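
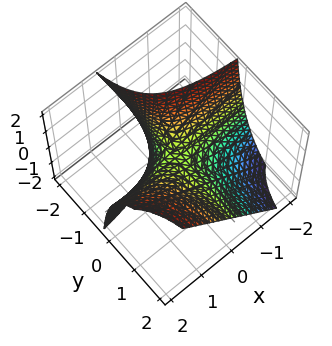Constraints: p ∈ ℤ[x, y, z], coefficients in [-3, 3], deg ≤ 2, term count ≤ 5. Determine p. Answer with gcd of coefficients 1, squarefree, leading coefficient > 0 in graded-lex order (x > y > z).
2*x*y - y*z - z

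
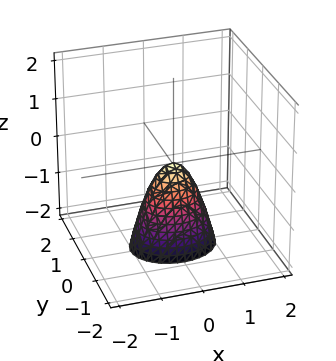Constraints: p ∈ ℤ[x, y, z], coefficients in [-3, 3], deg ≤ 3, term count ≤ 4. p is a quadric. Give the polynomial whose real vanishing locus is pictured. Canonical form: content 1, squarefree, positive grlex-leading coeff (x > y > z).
2*x^2 + 3*y^2 + z

1. Degree: a single bowl opening along one axis; a quadric, so deg p = 2.
2. Symmetries: the x ↦ −x reflection is a symmetry, so x appears only in even powers; mirror symmetry y ↦ −y ⇒ only even powers of y.
3. From the visible intercepts: it meets the x-axis at x = 0 (among the integer gridlines); it meets the y-axis at y = 0 (among the integer gridlines); one z-axis crossing is at z = 0.
4. Fitting integer coefficients to these (and the overall shape) gives p.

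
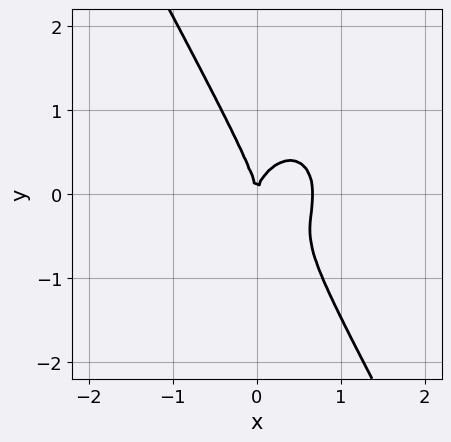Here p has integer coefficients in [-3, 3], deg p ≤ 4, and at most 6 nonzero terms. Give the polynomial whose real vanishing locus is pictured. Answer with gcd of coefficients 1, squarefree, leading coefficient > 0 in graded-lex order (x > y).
1. The degree is 3 — no degree-2 curve has this shape.
2. Reading off the gridlines: it crosses the y-axis at the gridline y = 0; one x-axis crossing is at x = 0.
3. Matching integer coefficients to the picture gives p.

3*x^3 + x*y^2 + y^3 - 2*x^2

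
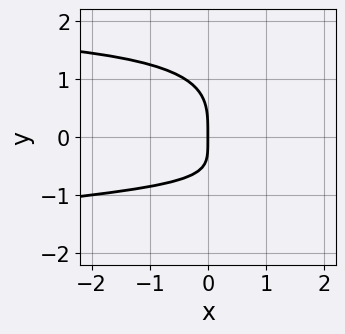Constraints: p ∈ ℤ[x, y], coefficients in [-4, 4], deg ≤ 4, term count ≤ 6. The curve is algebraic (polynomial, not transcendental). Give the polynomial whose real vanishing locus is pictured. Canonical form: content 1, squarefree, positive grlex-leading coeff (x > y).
(a) Degree: no degree-3 curve has this shape, so deg p = 4.
(b) Reading off the gridlines: one x-axis crossing is at x = 0; it crosses the y-axis at the gridline y = 0.
(c) Together with the visible shape, these determine p as stated.

x*y^3 - 2*y^4 - 3*x*y - 3*x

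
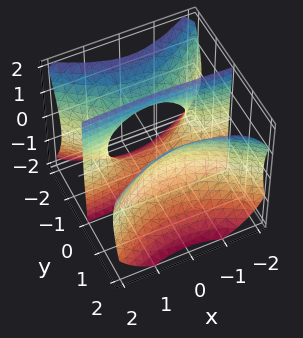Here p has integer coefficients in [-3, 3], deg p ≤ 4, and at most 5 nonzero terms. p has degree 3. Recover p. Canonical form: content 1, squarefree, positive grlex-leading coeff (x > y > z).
2*x^2*y - 3*y^3 + 2*y*z^2 + 1

1. The picture has 2 separate pieces. They look like related sheets of one shape, so recover p as a whole.
2. deg p = 3. No degree-2 surface has this shape.
3. From the visible intercepts: the surface avoids every integer x-axis point in the box; it misses every integer gridline on the z-axis.
4. Together with the visible shape, these determine p as stated.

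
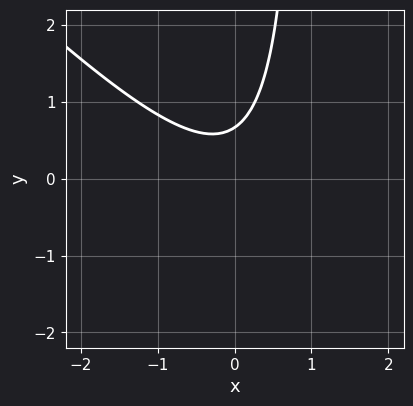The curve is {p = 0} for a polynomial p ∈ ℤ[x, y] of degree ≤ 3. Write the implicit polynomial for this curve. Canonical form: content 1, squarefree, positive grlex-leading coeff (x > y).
1. The degree is 2 — a generic line meets the curve in up to 2 points.
2. From the axis intercepts and sections: the curve avoids every integer x-axis point in the box.
3. Fitting integer coefficients to these (and the overall shape) gives p.

3*x^2 + 3*x*y - 3*y + 2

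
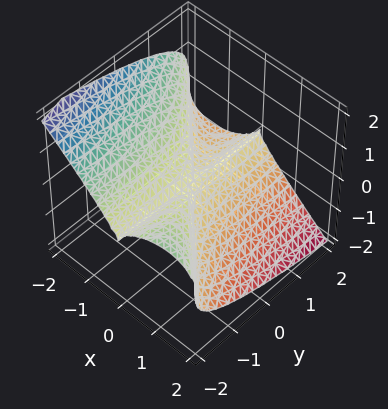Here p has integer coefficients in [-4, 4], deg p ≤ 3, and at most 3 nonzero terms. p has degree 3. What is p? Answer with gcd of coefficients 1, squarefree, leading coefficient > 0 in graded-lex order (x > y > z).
x^3 + x^2*y + 2*z^3

First, degree: no degree-2 surface has this shape, so deg p = 3.
Then, from the axis intercepts and sections: every point of the y-axis in the box is on the surface; it crosses the x-axis at the gridline x = 0; one z-axis crossing is at z = 0.
Finally, these observations pin down the coefficients.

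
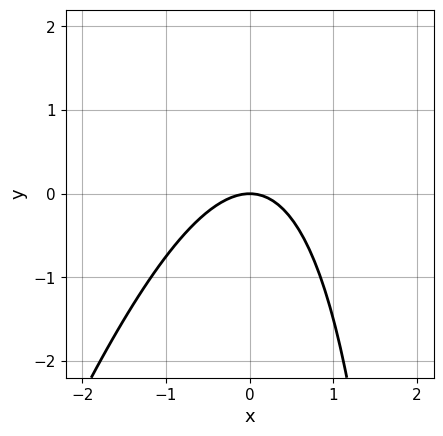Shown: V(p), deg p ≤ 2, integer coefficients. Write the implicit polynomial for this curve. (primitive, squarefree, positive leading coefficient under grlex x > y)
First, deg p = 2. No degree-1 curve has this shape.
Next, checking where it meets the axes: one y-axis crossing is at y = 0; it crosses the x-axis at the gridline x = 0.
Finally, these observations pin down the coefficients.

3*x^2 - x*y + 3*y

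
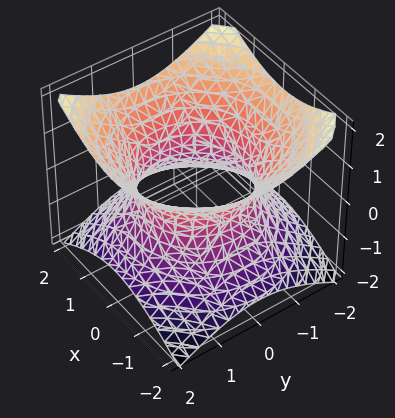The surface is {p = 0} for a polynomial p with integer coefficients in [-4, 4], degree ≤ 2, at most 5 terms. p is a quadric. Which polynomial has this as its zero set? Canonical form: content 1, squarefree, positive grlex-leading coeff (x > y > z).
2*x^2 + 2*y^2 - 3*z^2 - 3

First, degree: one connected sheet with a waist; a quadric, so deg p = 2.
Then, symmetries: it's symmetric under z → −z, forcing even powers of z; the z-axis is an axis of rotation, so x and y enter only as x² + y².
Next, from the visible intercepts: the surface avoids every integer z-axis point in the box; a circular section at z = -1 has radius between 1 and 2.
Finally, the integer polynomial consistent with all of this is the stated p.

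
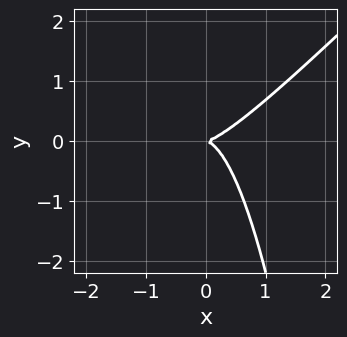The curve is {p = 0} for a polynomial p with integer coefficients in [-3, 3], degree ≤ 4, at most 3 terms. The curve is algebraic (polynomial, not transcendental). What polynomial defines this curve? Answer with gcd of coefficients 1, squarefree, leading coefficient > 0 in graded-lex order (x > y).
First, the degree is 3 — the shape is more complex than any degree-2 curve.
Then, observable constraints: it crosses the x-axis at the gridline x = 0; one y-axis crossing is at y = 0.
Finally, the integer polynomial consistent with all of this is the stated p.

3*x^3 - 3*x^2*y - 2*y^2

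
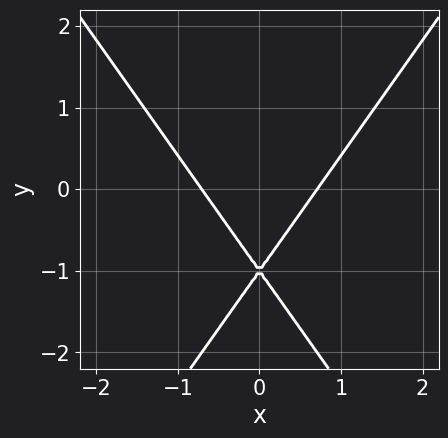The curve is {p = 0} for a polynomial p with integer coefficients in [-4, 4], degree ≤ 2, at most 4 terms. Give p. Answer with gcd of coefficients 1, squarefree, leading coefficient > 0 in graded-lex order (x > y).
2*x^2 - y^2 - 2*y - 1

First, the degree is 2 — a generic line meets the curve in up to 2 points.
Then, symmetries: it's symmetric under x → −x, forcing even powers of x.
Then, against the integer gridlines: one y-axis crossing is at y = -1.
Finally, matching integer coefficients to the picture gives p.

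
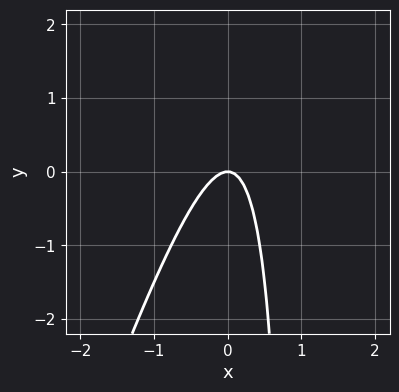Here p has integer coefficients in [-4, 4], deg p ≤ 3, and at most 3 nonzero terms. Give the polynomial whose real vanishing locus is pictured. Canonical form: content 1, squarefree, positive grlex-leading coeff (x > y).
(a) The degree is 2 — a generic line meets the curve in up to 2 points.
(b) From the visible intercepts: one y-axis crossing is at y = 0; it crosses the x-axis at the gridline x = 0.
(c) These observations pin down the coefficients.

3*x^2 - x*y + y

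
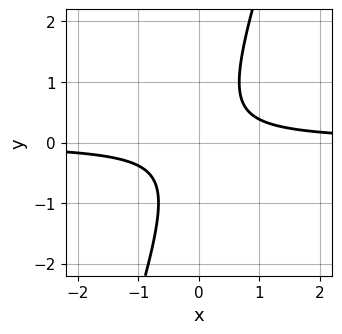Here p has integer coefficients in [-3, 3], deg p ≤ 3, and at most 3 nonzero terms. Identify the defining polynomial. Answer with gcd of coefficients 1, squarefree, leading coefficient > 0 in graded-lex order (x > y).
First, the degree is 2 — the shape is more complex than any degree-1 curve.
Next, checking where it meets the axes: no x-intercept at any integer in the box; it misses every integer gridline on the y-axis.
Finally, these observations pin down the coefficients.

3*x*y - y^2 - 1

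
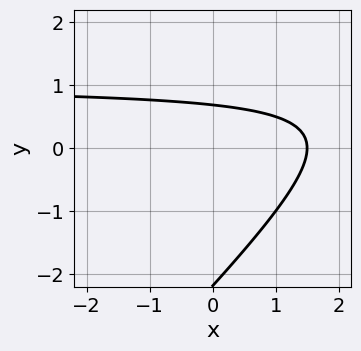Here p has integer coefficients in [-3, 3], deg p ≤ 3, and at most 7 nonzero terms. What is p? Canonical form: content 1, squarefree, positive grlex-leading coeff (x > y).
2*x*y - 2*y^2 - 2*x - 3*y + 3

1. deg p = 2. No degree-1 curve has this shape.
2. The integer polynomial consistent with all of this is the stated p.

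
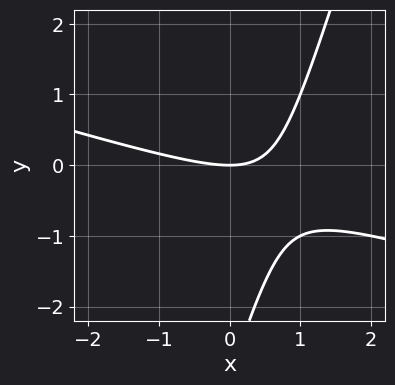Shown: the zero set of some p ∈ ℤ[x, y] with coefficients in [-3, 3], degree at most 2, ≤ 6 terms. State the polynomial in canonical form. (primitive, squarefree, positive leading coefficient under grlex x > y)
1. deg p = 2.
2. Against the integer gridlines: it meets the x-axis at x = 0 (among the integer gridlines); one y-axis crossing is at y = 0.
3. Solving for integer coefficients yields p as stated.

x^2 + 3*x*y - y^2 - 3*y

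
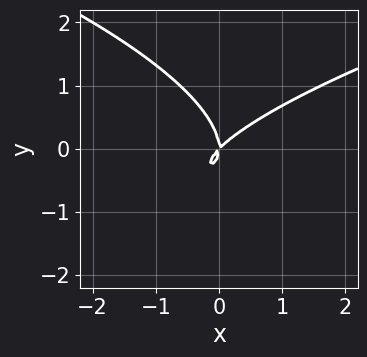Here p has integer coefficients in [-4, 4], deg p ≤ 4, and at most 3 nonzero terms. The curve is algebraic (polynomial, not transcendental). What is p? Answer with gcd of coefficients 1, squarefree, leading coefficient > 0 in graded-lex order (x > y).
y^3 - x^2 + x*y

(a) The degree is 3 — no degree-2 curve has this shape.
(b) From the visible intercepts: it meets the x-axis at x = 0 (among the integer gridlines); one y-axis crossing is at y = 0.
(c) Putting this together gives p.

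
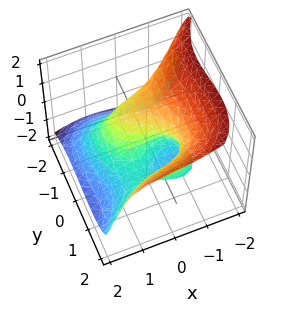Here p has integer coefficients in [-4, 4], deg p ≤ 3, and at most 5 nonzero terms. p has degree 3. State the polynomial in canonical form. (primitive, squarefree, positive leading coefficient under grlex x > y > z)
(a) deg p = 3.
(b) From the visible intercepts: one z-axis crossing is at z = 0; it meets the x-axis at x = 0 (among the integer gridlines); it meets the y-axis at y = 0 (among the integer gridlines).
(c) Fitting integer coefficients to these (and the overall shape) gives p.

2*x^3 - 2*y^3 + 3*z^3 + 3*x*z + 3*y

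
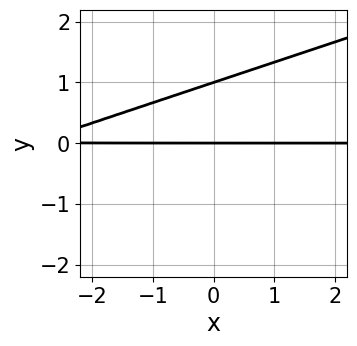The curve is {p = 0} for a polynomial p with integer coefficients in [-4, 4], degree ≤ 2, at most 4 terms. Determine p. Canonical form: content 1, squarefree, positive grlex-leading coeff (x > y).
The degree is 2 — the shape is more complex than any degree-1 curve.
Against the integer gridlines: every point of the x-axis in the box is on the curve; among the integer gridlines, it crosses the y-axis at y ∈ {0, 1}.
Putting this together gives p.

x*y - 3*y^2 + 3*y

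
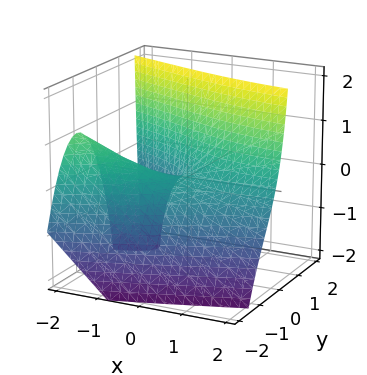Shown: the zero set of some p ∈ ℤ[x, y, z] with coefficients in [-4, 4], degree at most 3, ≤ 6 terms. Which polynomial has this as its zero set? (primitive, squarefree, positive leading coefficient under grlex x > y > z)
2*y^3 + 3*x*y + 2*y*z - 3*z

deg p = 3. The shape is more complex than any degree-2 surface.
Observable constraints: it crosses the z-axis at the gridline z = 0; the visible x-axis segment lies entirely on the surface; it crosses the y-axis at the gridline y = 0.
Putting this together gives p.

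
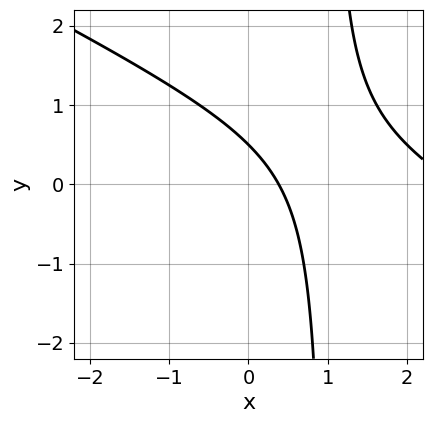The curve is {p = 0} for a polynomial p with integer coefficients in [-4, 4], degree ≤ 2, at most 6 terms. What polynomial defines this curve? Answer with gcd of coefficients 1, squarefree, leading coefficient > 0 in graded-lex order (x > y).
First, degree: no degree-1 curve has this shape, so deg p = 2.
Finally, the integer polynomial consistent with all of this is the stated p.

x^2 + 2*x*y - 3*x - 2*y + 1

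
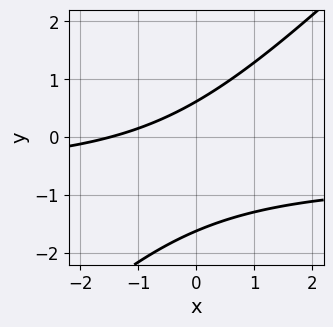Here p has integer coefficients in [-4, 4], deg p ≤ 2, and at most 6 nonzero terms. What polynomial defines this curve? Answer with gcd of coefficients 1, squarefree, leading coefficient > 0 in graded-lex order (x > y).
First, deg p = 2.
Finally, solving for integer coefficients yields p as stated.

3*x*y - 3*y^2 + 2*x - 3*y + 3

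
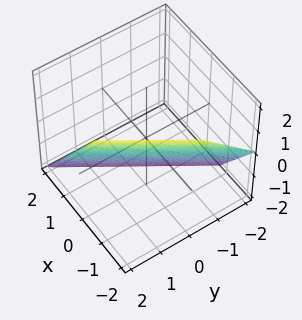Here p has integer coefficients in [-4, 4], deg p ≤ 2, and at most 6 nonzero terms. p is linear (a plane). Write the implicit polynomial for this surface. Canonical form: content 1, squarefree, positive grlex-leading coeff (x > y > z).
3*x - 2*y + 2*z + 2

Degree: every cross-section is a straight line — this is a plane, so deg p = 1.
Against the integer gridlines: it meets the z-axis at z = -1 (among the integer gridlines); one y-axis crossing is at y = 1.
These observations pin down the coefficients.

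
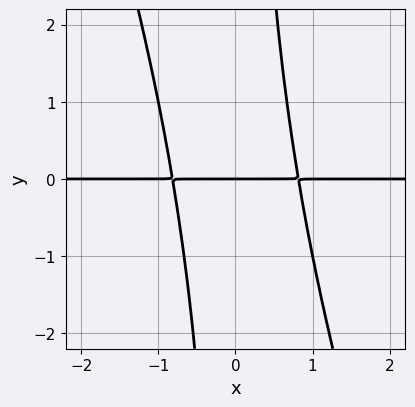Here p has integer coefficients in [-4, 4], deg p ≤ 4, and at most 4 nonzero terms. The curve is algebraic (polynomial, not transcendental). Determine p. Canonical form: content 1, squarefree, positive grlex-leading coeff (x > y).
First, the degree is 3 — the shape is more complex than any degree-2 curve.
Then, checking where it meets the axes: the visible x-axis segment lies entirely on the curve; it crosses the y-axis at the gridline y = 0.
Finally, putting this together gives p.

3*x^2*y + x*y^2 - 2*y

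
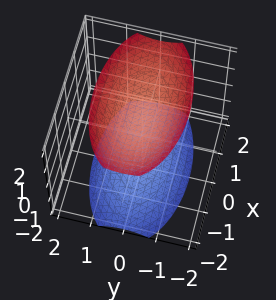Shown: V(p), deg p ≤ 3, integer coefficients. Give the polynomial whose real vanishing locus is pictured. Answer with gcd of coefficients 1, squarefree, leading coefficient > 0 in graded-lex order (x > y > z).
1. The picture has 2 separate pieces.
2. The degree is 2 — two sheets facing apart; a quadric.
3. Symmetries: the x ↦ −x reflection is a symmetry, so x appears only in even powers; the z ↦ −z reflection is a symmetry, so z appears only in even powers; it's symmetric under y → −y, forcing even powers of y.
4. From the visible intercepts: it misses every integer gridline on the x-axis; the surface avoids every integer y-axis point in the box.
5. Assembling these constraints gives the stated polynomial.

x^2 + 3*y^2 - 2*z^2 + 3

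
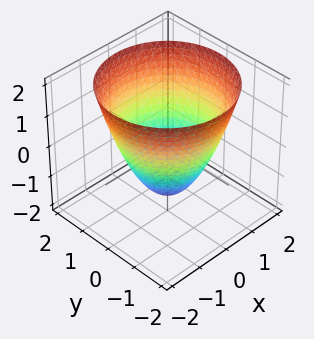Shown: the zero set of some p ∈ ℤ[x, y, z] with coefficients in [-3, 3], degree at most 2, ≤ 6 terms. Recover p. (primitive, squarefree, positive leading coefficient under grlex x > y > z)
2*x^2 + 2*y^2 - 2*z - 3

1. The degree is 2 — the shape is more complex than any degree-1 surface.
2. Symmetries: rotational symmetry about the z-axis ⇒ p depends on x, y only through x² + y².
3. Observable constraints: a circular section at z = -1 has radius between 0 and 1.
4. Matching integer coefficients to the picture gives p.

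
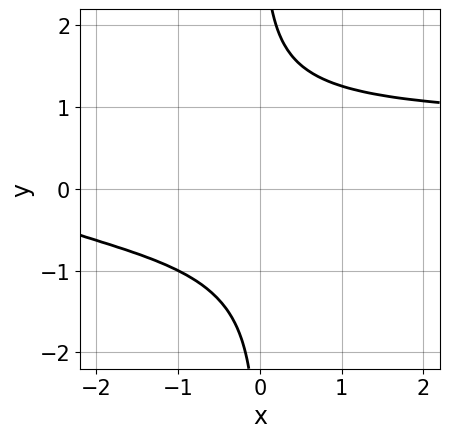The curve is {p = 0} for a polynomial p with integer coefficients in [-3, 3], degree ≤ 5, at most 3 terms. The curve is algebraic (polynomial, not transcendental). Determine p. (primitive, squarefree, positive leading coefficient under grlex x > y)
First, degree: the shape is more complex than any degree-3 curve, so deg p = 4.
Then, from the axis intercepts and sections: the curve avoids every integer y-axis point in the box; it misses every integer gridline on the x-axis.
Finally, matching integer coefficients to the picture gives p.

2*x*y^3 - x - 3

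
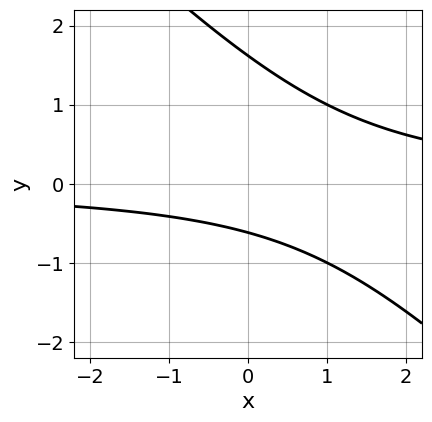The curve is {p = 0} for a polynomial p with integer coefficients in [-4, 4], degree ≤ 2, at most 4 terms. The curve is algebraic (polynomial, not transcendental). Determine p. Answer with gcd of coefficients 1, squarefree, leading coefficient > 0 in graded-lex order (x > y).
x*y + y^2 - y - 1

deg p = 2. No degree-1 curve has this shape.
From the visible intercepts: it misses every integer gridline on the x-axis.
Fitting integer coefficients to these (and the overall shape) gives p.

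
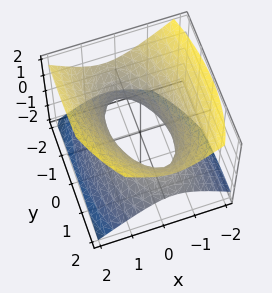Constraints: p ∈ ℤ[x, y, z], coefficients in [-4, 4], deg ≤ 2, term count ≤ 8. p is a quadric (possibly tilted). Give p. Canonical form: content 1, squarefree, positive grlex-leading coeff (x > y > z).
Degree: a generic line meets the surface in up to 2 points, so deg p = 2.
Against the integer gridlines: it misses every integer gridline on the z-axis.
The integer polynomial consistent with all of this is the stated p.

3*x^2 + x*y + y^2 + y*z - 3*z^2 - 2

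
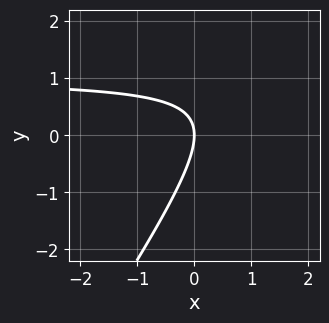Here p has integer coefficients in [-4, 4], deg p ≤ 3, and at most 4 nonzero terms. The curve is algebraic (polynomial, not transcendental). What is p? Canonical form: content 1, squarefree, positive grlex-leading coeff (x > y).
3*x*y - 2*y^2 - 3*x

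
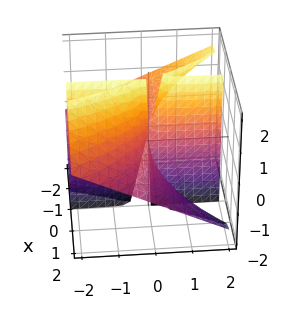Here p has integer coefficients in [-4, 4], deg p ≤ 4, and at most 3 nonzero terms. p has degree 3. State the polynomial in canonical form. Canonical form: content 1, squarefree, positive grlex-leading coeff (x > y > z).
First, degree: no degree-2 surface has this shape, so deg p = 3.
Next, checking where it meets the axes: every point of the z-axis in the box is on the surface; the visible y-axis segment lies entirely on the surface; it meets the x-axis at x = 0 (among the integer gridlines).
Finally, together with the visible shape, these determine p as stated.

x^3 + 3*x^2*z + 3*x*y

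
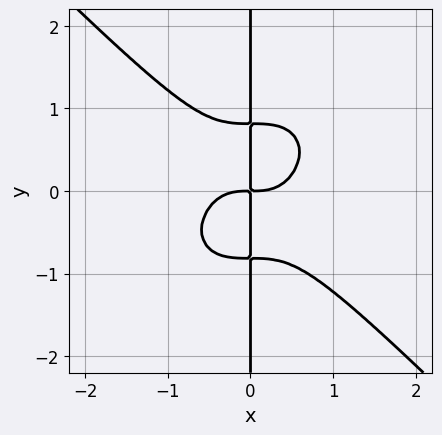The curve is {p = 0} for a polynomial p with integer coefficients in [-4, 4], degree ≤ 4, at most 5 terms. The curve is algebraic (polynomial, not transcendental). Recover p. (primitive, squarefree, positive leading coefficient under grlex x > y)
3*x^4 + 3*x*y^3 - 2*x*y

First, deg p = 4.
Next, checking where it meets the axes: the visible y-axis segment lies entirely on the curve.
Finally, together with the visible shape, these determine p as stated.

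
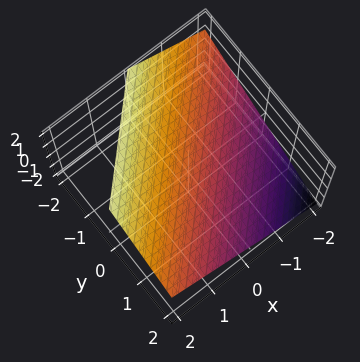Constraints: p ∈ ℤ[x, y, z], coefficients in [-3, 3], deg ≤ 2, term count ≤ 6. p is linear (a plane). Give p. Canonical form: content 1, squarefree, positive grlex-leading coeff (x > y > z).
2*x - 2*y - 3*z + 2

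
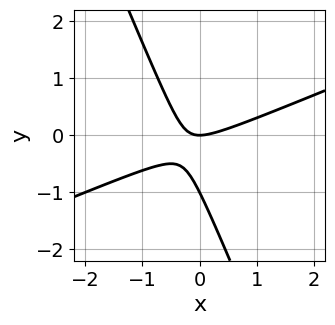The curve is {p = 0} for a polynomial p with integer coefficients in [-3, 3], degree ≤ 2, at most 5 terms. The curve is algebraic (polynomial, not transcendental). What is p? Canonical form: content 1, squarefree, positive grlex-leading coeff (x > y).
x^2 - 2*x*y - y^2 - y

(a) deg p = 2. The shape is more complex than any degree-1 curve.
(b) Checking where it meets the axes: among the integer gridlines, it crosses the y-axis at y ∈ {-1, 0}; one x-axis crossing is at x = 0.
(c) Fitting integer coefficients to these (and the overall shape) gives p.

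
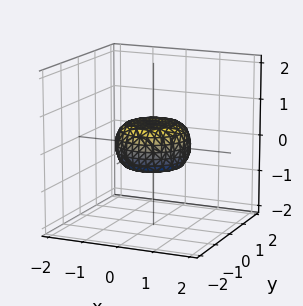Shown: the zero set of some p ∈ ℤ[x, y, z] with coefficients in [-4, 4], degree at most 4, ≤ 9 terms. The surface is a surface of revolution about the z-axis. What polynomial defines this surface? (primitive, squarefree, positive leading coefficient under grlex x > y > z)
2*x^4 + 4*x^2*y^2 + 2*y^4 - x^2 - y^2 + 3*z^2 - 1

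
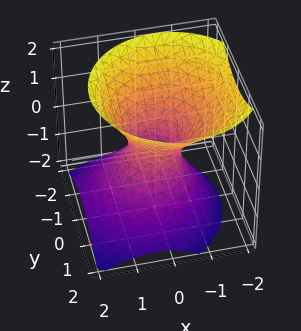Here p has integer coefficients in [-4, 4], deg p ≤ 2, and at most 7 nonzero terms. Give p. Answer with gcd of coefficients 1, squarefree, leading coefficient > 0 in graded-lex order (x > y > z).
2*x^2 + x*z + 2*y^2 - 2*z^2 - 1

First, the degree is 2 — the shape is more complex than any degree-1 surface.
Next, reading off the gridlines: the surface avoids every integer z-axis point in the box.
Finally, these observations pin down the coefficients.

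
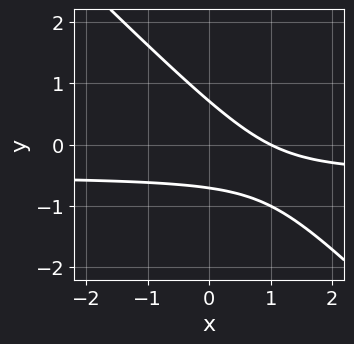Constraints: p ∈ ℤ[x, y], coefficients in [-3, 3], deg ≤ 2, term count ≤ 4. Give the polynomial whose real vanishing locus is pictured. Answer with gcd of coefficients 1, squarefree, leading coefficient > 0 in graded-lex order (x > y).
(a) Degree: no degree-1 curve has this shape, so deg p = 2.
(b) From the axis intercepts and sections: it crosses the x-axis at the gridline x = 1.
(c) Fitting integer coefficients to these (and the overall shape) gives p.

2*x*y + 2*y^2 + x - 1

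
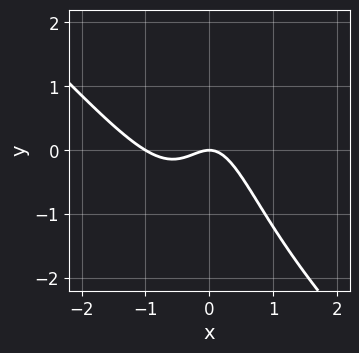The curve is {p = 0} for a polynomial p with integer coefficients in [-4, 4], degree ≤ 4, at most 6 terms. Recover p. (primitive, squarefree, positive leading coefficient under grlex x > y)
3*x^3 + 3*x^2*y + 3*x^2 + 2*y

The degree is 3 — a generic line meets the curve in up to 3 points.
From the visible intercepts: the x-axis gridline crossings are at x ∈ {-1, 0}; one y-axis crossing is at y = 0.
Putting this together gives p.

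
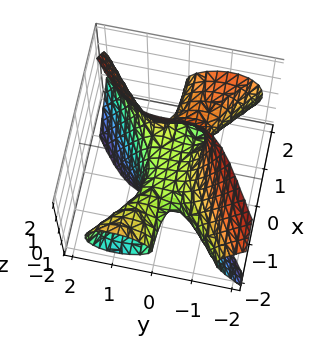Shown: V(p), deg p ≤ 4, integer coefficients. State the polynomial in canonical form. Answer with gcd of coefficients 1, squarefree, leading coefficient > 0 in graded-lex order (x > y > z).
1. The degree is 3 — a generic line meets the surface in up to 3 points.
2. Checking where it meets the axes: it crosses the z-axis at the gridline z = 0; every point of the x-axis in the box is on the surface.
3. Solving for integer coefficients yields p as stated.

2*x^2*y + 3*x*z^2 - 3*y^3 + x*y - 2*z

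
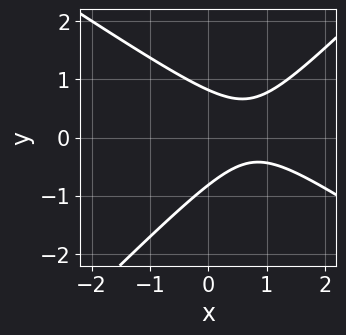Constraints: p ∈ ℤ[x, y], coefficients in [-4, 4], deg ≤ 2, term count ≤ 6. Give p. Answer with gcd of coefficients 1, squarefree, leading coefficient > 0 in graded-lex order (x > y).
2*x^2 + x*y - 3*y^2 - 3*x + 2

1. Degree: a generic line meets the curve in up to 2 points, so deg p = 2.
2. Against the integer gridlines: it misses every integer gridline on the x-axis.
3. Assembling these constraints gives the stated polynomial.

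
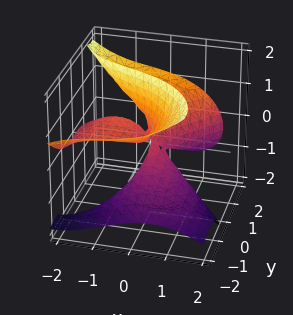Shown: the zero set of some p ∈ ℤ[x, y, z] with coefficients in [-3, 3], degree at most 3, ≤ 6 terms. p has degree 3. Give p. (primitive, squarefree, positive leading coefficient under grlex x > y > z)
x^3 - y^3 + 3*y*z^2 + 2*x^2 + 3*x*z

(a) deg p = 3.
(b) Reading off the gridlines: the visible z-axis segment lies entirely on the surface; among the integer gridlines, it crosses the x-axis at x ∈ {-2, 0}.
(c) Solving for integer coefficients yields p as stated.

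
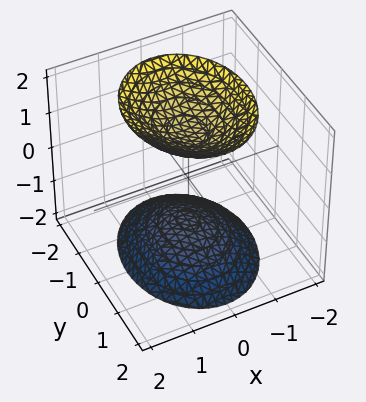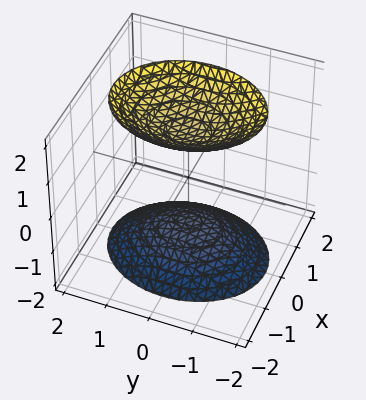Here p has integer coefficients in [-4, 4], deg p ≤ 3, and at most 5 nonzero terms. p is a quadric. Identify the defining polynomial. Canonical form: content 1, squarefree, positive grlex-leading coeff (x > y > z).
(a) I count 2 distinct pieces.
(b) deg p = 2.
(c) Symmetries: the z ↦ −z reflection is a symmetry, so z appears only in even powers; mirror symmetry y ↦ −y ⇒ only even powers of y; mirror symmetry x ↦ −x ⇒ only even powers of x.
(d) Checking where it meets the axes: no x-intercept at any integer in the box; it misses every integer gridline on the y-axis.
(e) Fitting integer coefficients to these (and the overall shape) gives p.

3*x^2 + 2*y^2 - 2*z^2 + 3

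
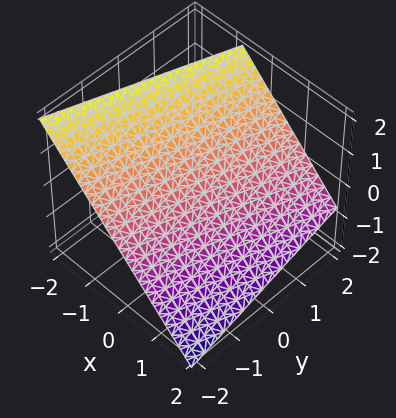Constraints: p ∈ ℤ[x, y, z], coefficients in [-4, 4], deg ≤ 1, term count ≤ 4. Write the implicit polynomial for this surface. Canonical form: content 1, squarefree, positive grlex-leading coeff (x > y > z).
3*x - y + 3*z - 2

(a) deg p = 1. The surface is flat (a plane).
(b) From the axis intercepts and sections: it meets the y-axis at y = -2 (among the integer gridlines).
(c) The integer polynomial consistent with all of this is the stated p.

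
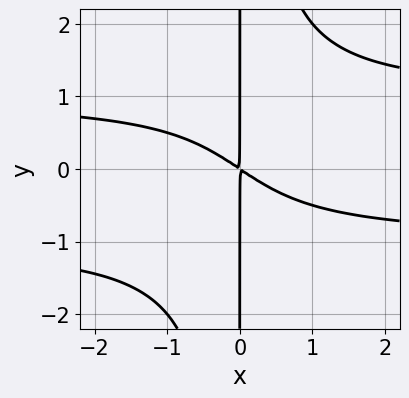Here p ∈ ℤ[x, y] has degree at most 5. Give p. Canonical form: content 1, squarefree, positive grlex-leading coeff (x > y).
(a) deg p = 4.
(b) Against the integer gridlines: every point of the y-axis in the box is on the curve.
(c) Putting this together gives p.

2*x^2*y^2 - 2*x^2 - 3*x*y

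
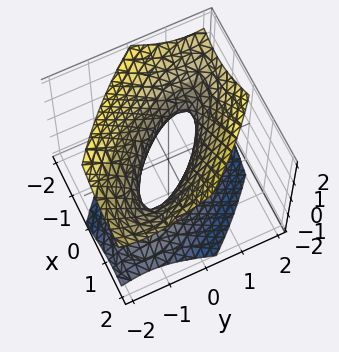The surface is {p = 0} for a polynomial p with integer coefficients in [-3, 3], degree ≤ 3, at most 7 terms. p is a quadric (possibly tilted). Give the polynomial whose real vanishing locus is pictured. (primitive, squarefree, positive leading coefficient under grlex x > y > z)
2*x^2 + 3*x*y + 2*y^2 - 2*z^2 - 1

(a) The degree is 2 — no degree-1 surface has this shape.
(b) Checking where it meets the axes: the surface avoids every integer z-axis point in the box.
(c) Putting this together gives p.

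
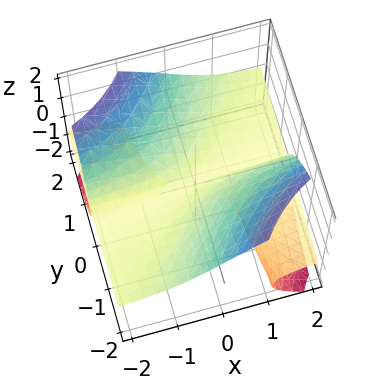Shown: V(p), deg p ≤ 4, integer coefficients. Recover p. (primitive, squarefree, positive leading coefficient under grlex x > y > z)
3*x*y*z + 2*z^3 - y^2

1. I count 3 distinct pieces. Treating them together as one polynomial.
2. The degree is 3 — a generic line meets the surface in up to 3 points.
3. Observable constraints: it crosses the z-axis at the gridline z = 0; one y-axis crossing is at y = 0.
4. Putting this together gives p. Check: (-2, 0, 0) on the x-axis lies on the surface, and p(-2, 0, 0) = 0. ✓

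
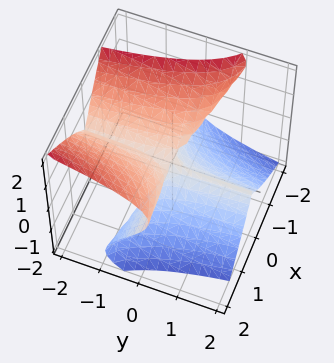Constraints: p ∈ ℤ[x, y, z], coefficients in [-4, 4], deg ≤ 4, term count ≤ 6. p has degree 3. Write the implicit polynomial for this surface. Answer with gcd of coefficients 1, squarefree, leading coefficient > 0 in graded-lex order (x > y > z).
(a) The degree is 3 — a generic line meets the surface in up to 3 points.
(b) From the axis intercepts and sections: it crosses the z-axis at the gridline z = 0; the visible x-axis segment lies entirely on the surface; every point of the y-axis in the box is on the surface.
(c) Assembling these constraints gives the stated polynomial.

3*x^2*y - 2*x^2*z + 2*x*z^2 + 3*z^3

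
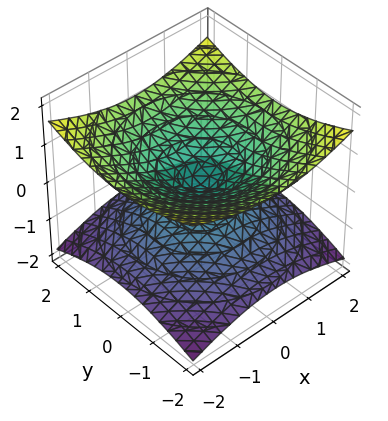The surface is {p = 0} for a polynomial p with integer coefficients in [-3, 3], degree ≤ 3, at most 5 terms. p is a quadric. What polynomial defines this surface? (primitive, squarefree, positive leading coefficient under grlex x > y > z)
1. Degree: a double cone through the origin; a quadric, so deg p = 2.
2. By symmetry, the surface is invariant under rotation about z: p = q(x² + y², z); the z ↦ −z reflection is a symmetry, so z appears only in even powers.
3. Against the integer gridlines: one y-axis crossing is at y = 0; it meets the z-axis at z = 0 (among the integer gridlines).
4. These observations pin down the coefficients.

x^2 + y^2 - 3*z^2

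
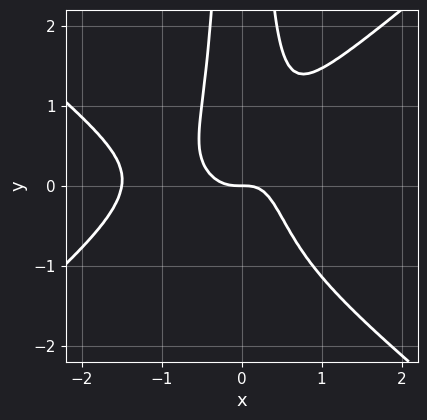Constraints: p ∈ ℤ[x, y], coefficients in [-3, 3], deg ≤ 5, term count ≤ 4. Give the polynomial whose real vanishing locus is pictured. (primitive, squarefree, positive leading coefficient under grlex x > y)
1. deg p = 4.
2. From the axis intercepts and sections: it meets the y-axis at y = 0 (among the integer gridlines); one x-axis crossing is at x = 0.
3. Matching integer coefficients to the picture gives p.

2*x^4 - 3*x^2*y^2 + 3*x^3 + y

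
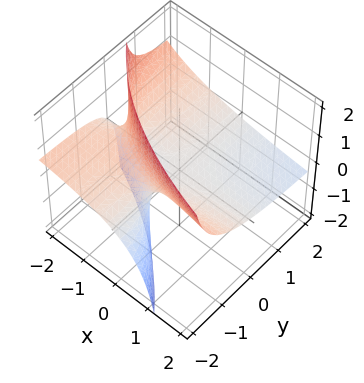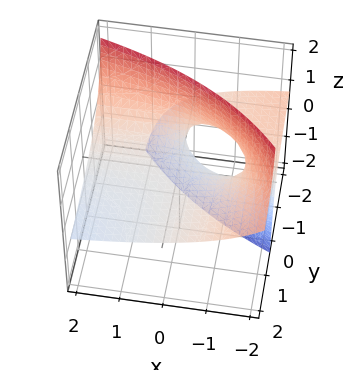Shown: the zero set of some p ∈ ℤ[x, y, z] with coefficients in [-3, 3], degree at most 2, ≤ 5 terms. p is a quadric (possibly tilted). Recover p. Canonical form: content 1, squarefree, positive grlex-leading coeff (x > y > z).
x*y + 2*x*z + 3*y*z + 3*z

The degree is 2 — the shape is more complex than any degree-1 surface.
From the visible intercepts: every point of the y-axis in the box is on the surface; the visible x-axis segment lies entirely on the surface; it crosses the z-axis at the gridline z = 0.
These observations pin down the coefficients.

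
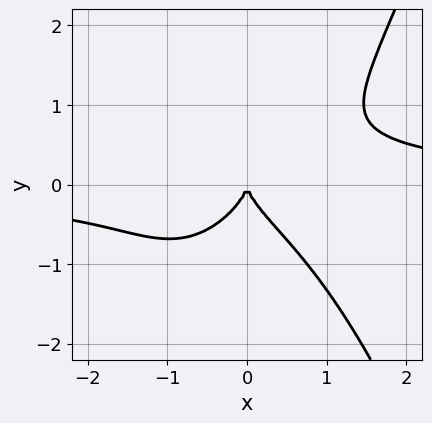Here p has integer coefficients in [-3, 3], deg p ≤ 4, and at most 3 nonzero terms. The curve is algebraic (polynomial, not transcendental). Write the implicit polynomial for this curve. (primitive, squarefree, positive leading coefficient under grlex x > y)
x^3*y - y^3 - x^2

First, the degree is 4 — the shape is more complex than any degree-3 curve.
Then, against the integer gridlines: it meets the x-axis at x = 0 (among the integer gridlines); it crosses the y-axis at the gridline y = 0.
Finally, solving for integer coefficients yields p as stated.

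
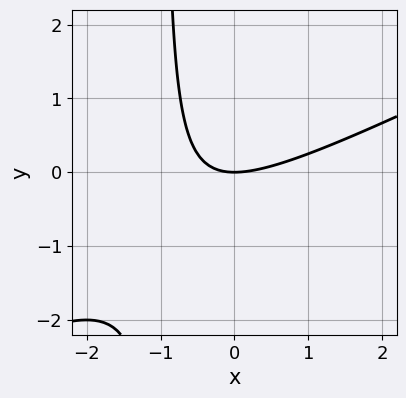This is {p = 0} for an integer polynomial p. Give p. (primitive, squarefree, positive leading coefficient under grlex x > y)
x^2 - 2*x*y - 2*y

deg p = 2. The shape is more complex than any degree-1 curve.
Observable constraints: one x-axis crossing is at x = 0; it meets the y-axis at y = 0 (among the integer gridlines).
Together with the visible shape, these determine p as stated.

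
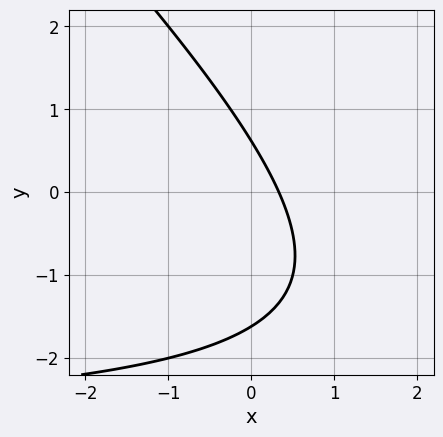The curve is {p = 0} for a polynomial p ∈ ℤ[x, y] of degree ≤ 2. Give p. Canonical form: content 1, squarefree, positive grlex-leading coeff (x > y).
x*y + y^2 + 3*x + y - 1

First, deg p = 2. A generic line meets the curve in up to 2 points.
Finally, solving for integer coefficients yields p as stated.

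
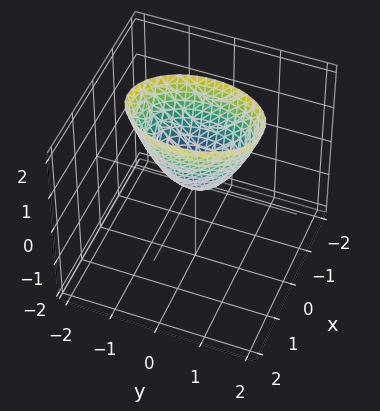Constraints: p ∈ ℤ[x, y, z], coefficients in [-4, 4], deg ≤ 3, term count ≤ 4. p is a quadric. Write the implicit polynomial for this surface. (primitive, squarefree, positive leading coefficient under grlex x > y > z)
deg p = 2.
Symmetries: mirror symmetry x ↦ −x ⇒ only even powers of x; it's symmetric under y → −y, forcing even powers of y.
From the axis intercepts and sections: one x-axis crossing is at x = 0; it crosses the z-axis at the gridline z = 0; it meets the y-axis at y = 0 (among the integer gridlines).
Solving for integer coefficients yields p as stated.

2*x^2 + y^2 - z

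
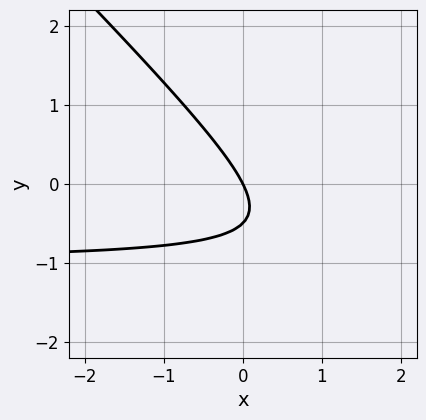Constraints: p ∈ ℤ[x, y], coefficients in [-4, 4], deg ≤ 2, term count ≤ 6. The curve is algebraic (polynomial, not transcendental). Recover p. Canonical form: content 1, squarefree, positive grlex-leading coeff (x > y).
2*x*y + 2*y^2 + 2*x + y

(a) deg p = 2. No degree-1 curve has this shape.
(b) Checking where it meets the axes: it crosses the x-axis at the gridline x = 0; it meets the y-axis at y = 0 (among the integer gridlines).
(c) Assembling these constraints gives the stated polynomial.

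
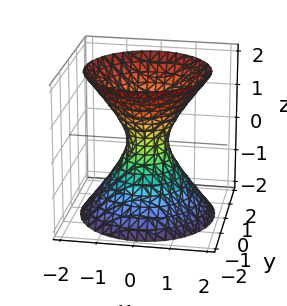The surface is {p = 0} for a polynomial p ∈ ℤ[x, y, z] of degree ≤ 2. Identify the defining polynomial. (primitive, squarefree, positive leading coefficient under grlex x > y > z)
1. deg p = 2. One connected sheet with a waist; a quadric.
2. By symmetry, the z-axis is an axis of rotation, so x and y enter only as x² + y²; mirror symmetry z ↦ −z ⇒ only even powers of z.
3. From the axis intercepts and sections: a circular section at z = -1 has radius exactly 1; no z-intercept at any integer in the box.
4. Together with the visible shape, these determine p as stated.

3*x^2 + 3*y^2 - 2*z^2 - 1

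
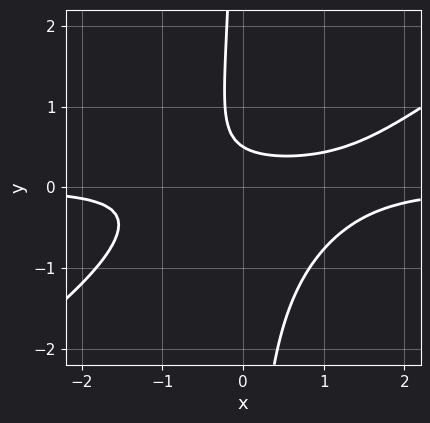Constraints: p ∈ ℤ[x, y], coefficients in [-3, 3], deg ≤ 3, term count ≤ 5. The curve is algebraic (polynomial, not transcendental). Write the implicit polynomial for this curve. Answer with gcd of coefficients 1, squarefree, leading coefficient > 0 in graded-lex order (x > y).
2*x^2*y - 3*x*y^2 - x*y - 2*y + 1

1. The degree is 3 — a generic line meets the curve in up to 3 points.
2. From the axis intercepts and sections: the curve avoids every integer x-axis point in the box.
3. Assembling these constraints gives the stated polynomial.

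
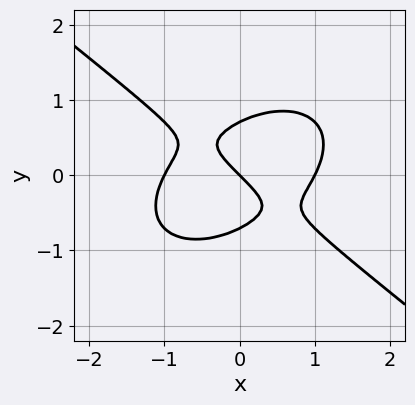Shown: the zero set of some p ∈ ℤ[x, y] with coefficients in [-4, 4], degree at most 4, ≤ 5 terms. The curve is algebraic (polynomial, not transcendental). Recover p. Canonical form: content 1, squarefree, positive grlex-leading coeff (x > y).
x^3 + 2*y^3 - x - y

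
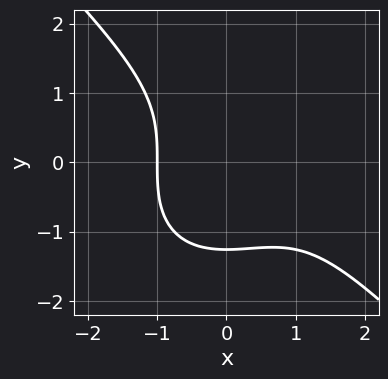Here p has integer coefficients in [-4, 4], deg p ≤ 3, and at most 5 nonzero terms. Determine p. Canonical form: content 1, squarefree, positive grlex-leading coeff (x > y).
x^3 + y^3 - x^2 + 2

First, degree: no degree-2 curve has this shape, so deg p = 3.
Then, from the axis intercepts and sections: it crosses the x-axis at the gridline x = -1.
Finally, putting this together gives p.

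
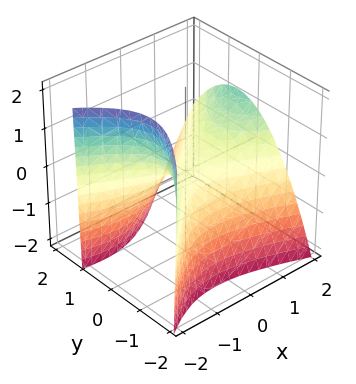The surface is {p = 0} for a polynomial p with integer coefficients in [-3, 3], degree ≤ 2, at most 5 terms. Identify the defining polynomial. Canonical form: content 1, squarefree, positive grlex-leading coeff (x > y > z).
deg p = 2.
Observable constraints: one x-axis crossing is at x = 0; it meets the y-axis at y = 0 (among the integer gridlines).
These observations pin down the coefficients.

x^2 + x*y - x*z - 2*y^2 - 2*z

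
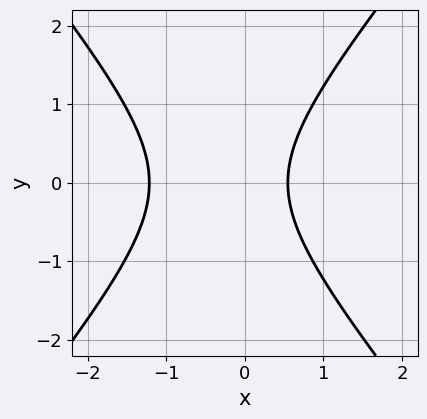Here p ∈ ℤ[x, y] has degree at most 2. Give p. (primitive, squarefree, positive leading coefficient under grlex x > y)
3*x^2 - 2*y^2 + 2*x - 2

1. The degree is 2 — no degree-1 curve has this shape.
2. Symmetries: mirror symmetry y ↦ −y ⇒ only even powers of y.
3. Reading off the gridlines: it misses every integer gridline on the y-axis.
4. Putting this together gives p.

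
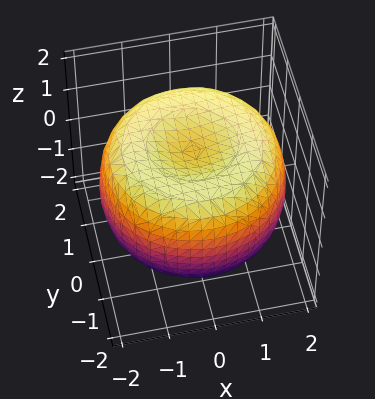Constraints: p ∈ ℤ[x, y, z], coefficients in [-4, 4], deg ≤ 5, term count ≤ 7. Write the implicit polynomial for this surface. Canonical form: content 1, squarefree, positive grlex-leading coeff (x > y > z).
x^4 + 2*x^2*y^2 + y^4 - 3*x^2 - 3*y^2 + 3*z^2 - 3

First, degree: no degree-3 surface has this shape, so deg p = 4.
Next, symmetry: every cross-section ⟂ z is a circle, so x, y appear only via x² + y².
Next, from the axis intercepts and sections: among the integer gridlines, it crosses the z-axis at z ∈ {-1, 1}; a circular section at z = -1 has radius between 1 and 2.
Finally, matching integer coefficients to the picture gives p.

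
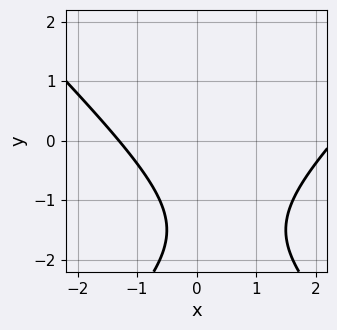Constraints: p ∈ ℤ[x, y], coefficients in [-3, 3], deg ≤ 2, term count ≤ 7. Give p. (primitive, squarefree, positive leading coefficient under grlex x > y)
x^2 - y^2 - x - 3*y - 3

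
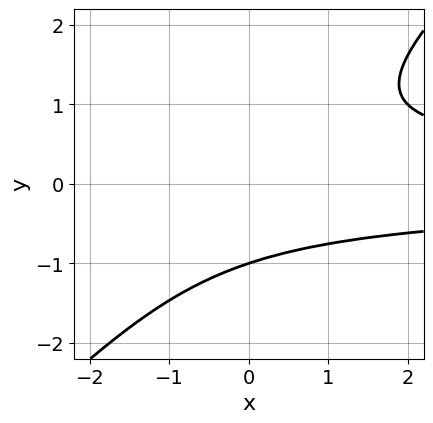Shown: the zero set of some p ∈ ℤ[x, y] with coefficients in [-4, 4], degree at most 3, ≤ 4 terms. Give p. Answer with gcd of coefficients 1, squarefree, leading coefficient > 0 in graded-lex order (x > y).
x*y^2 - y^3 - 1

1. The degree is 3 — a generic line meets the curve in up to 3 points.
2. Reading off the gridlines: it meets the y-axis at y = -1 (among the integer gridlines); no x-intercept at any integer in the box.
3. Fitting integer coefficients to these (and the overall shape) gives p.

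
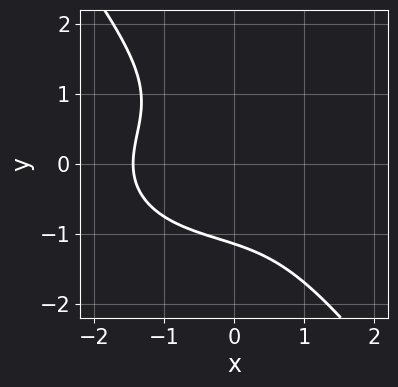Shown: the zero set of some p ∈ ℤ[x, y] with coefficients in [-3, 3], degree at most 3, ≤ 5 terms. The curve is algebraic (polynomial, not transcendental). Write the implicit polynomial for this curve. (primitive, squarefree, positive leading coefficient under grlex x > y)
x^3 + 2*x*y^2 + 2*y^3 + 3

(a) deg p = 3.
(b) The integer polynomial consistent with all of this is the stated p.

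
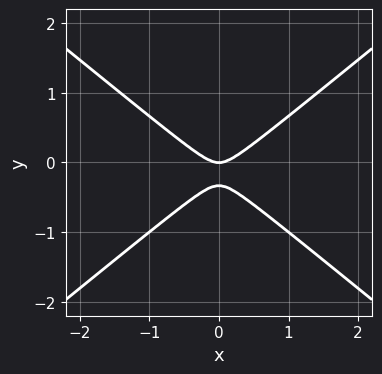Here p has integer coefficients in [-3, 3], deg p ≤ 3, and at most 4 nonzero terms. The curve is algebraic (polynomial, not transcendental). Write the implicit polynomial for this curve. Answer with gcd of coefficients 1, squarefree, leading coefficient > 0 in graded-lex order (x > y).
1. deg p = 2. A generic line meets the curve in up to 2 points.
2. Symmetries: the x ↦ −x reflection is a symmetry, so x appears only in even powers.
3. From the visible intercepts: it crosses the x-axis at the gridline x = 0; one y-axis crossing is at y = 0.
4. Together with the visible shape, these determine p as stated.

2*x^2 - 3*y^2 - y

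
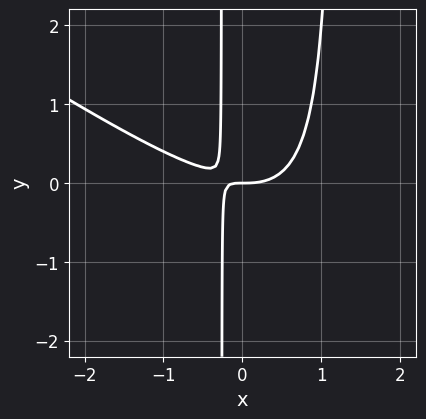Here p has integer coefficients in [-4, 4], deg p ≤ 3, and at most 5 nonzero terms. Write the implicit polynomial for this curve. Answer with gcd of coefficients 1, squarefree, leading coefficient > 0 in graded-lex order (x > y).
(a) deg p = 3.
(b) Reading off the gridlines: it meets the y-axis at y = 0 (among the integer gridlines); one x-axis crossing is at x = 0.
(c) Putting this together gives p.

2*x^3 + 3*x^2*y - 3*x*y - y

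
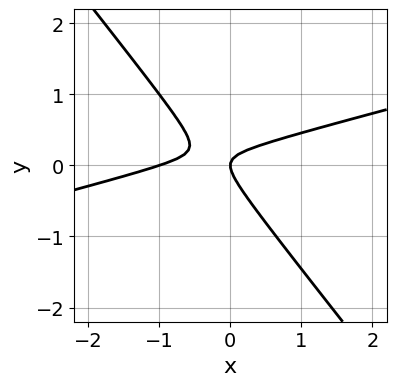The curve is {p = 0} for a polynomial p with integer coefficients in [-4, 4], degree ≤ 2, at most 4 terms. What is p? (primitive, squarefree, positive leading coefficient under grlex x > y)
x^2 - 3*x*y - 3*y^2 + x

Degree: a generic line meets the curve in up to 2 points, so deg p = 2.
Checking where it meets the axes: among the integer gridlines, it crosses the x-axis at x ∈ {-1, 0}; one y-axis crossing is at y = 0.
Fitting integer coefficients to these (and the overall shape) gives p.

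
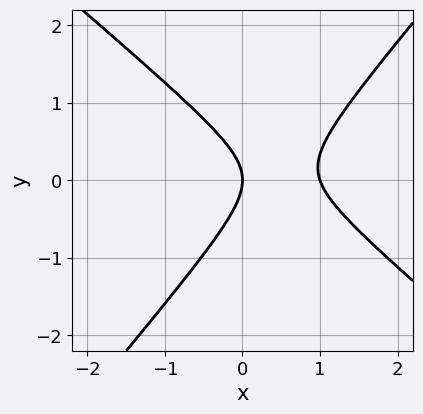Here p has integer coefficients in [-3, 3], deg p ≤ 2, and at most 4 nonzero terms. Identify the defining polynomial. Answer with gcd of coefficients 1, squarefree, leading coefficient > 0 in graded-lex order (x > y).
3*x^2 + x*y - 3*y^2 - 3*x

deg p = 2.
From the visible intercepts: it crosses the y-axis at the gridline y = 0; the x-axis gridline crossings are at x ∈ {0, 1}.
Together with the visible shape, these determine p as stated.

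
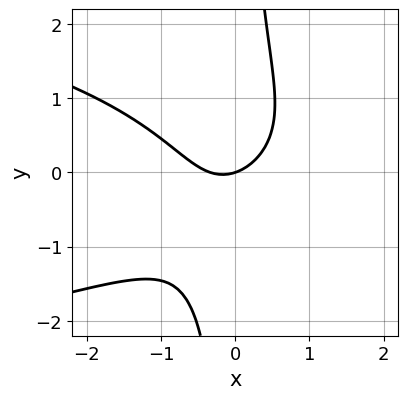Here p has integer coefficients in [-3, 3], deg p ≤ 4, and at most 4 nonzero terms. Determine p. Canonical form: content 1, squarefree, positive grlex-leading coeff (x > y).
3*x*y^2 + 3*x^2 + x - 3*y

First, the degree is 3 — a generic line meets the curve in up to 3 points.
Then, reading off the gridlines: one x-axis crossing is at x = 0; one y-axis crossing is at y = 0.
Finally, matching integer coefficients to the picture gives p.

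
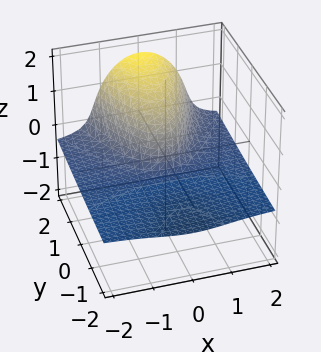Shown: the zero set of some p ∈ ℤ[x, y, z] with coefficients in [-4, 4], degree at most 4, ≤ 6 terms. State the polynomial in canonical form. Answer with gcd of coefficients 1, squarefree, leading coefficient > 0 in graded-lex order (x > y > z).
deg p = 3. No degree-2 surface has this shape.
From the visible intercepts: it meets the y-axis at y = 0 (among the integer gridlines); it meets the z-axis at z = 0 (among the integer gridlines); it crosses the x-axis at the gridline x = 0.
Fitting integer coefficients to these (and the overall shape) gives p.

2*x^2*z + z^3 + x^2 - y*z - y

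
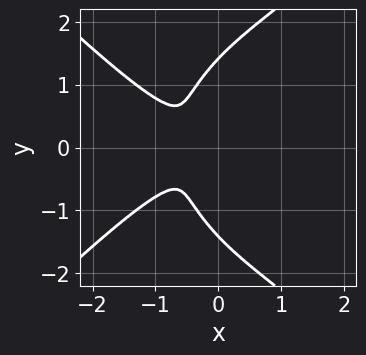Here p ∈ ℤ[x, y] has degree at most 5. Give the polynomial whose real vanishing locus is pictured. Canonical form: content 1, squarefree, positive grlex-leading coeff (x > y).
1. The degree is 4 — no degree-3 curve has this shape.
2. Symmetries: mirror symmetry y ↦ −y ⇒ only even powers of y.
3. Together with the visible shape, these determine p as stated.

x^4 - y^4 + 3*x*y^2 + 2*y^2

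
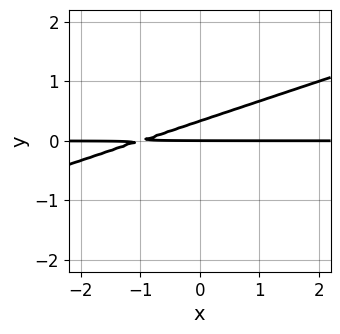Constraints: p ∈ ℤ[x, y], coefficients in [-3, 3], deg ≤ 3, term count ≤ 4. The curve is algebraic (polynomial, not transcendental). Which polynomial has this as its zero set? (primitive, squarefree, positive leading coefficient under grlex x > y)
1. deg p = 2. A generic line meets the curve in up to 2 points.
2. Observable constraints: the visible x-axis segment lies entirely on the curve; one y-axis crossing is at y = 0.
3. Assembling these constraints gives the stated polynomial.

x*y - 3*y^2 + y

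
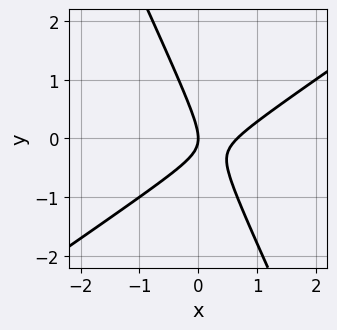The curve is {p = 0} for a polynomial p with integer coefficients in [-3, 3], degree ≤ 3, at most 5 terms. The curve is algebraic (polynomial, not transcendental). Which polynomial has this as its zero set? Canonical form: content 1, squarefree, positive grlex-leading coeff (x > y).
(a) Degree: a generic line meets the curve in up to 2 points, so deg p = 2.
(b) From the axis intercepts and sections: it crosses the y-axis at the gridline y = 0; it meets the x-axis at x = 0 (among the integer gridlines).
(c) Assembling these constraints gives the stated polynomial.

3*x^2 - 3*x*y - 2*y^2 - 2*x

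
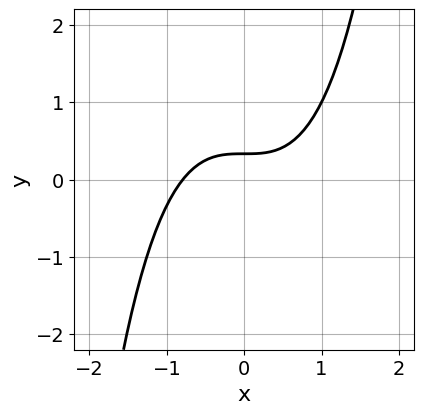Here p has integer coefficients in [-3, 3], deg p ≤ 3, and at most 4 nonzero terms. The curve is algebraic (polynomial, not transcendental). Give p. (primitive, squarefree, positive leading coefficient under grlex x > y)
First, degree: a generic line meets the curve in up to 3 points, so deg p = 3.
Finally, the integer polynomial consistent with all of this is the stated p.

2*x^3 - 3*y + 1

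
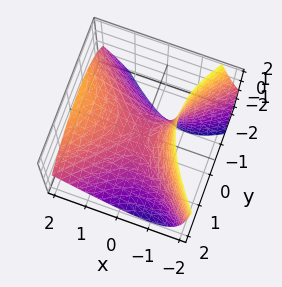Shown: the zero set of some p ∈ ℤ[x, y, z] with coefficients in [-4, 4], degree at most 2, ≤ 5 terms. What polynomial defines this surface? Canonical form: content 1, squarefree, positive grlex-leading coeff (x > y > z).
First, deg p = 2. A generic line meets the surface in up to 2 points.
Next, from the visible intercepts: one z-axis crossing is at z = 0; it meets the y-axis at y = 0 (among the integer gridlines).
Finally, solving for integer coefficients yields p as stated.

2*x^2 - 2*x*z - 2*y^2 - y*z - 3*z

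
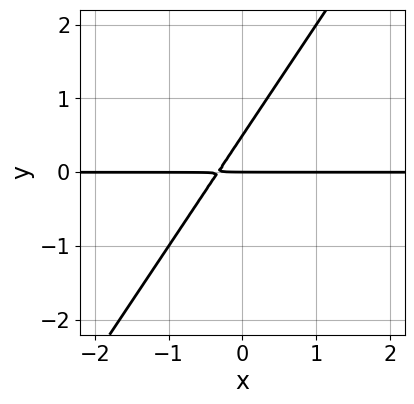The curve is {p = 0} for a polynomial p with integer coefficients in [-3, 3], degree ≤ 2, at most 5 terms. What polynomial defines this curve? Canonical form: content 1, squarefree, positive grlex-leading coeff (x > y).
3*x*y - 2*y^2 + y

1. The degree is 2 — a generic line meets the curve in up to 2 points.
2. Observable constraints: the visible x-axis segment lies entirely on the curve; one y-axis crossing is at y = 0.
3. Matching integer coefficients to the picture gives p.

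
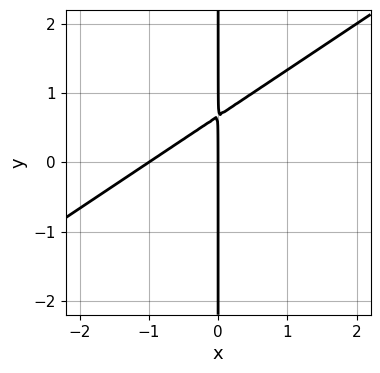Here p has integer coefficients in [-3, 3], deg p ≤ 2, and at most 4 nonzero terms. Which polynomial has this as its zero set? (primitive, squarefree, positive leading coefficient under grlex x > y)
2*x^2 - 3*x*y + 2*x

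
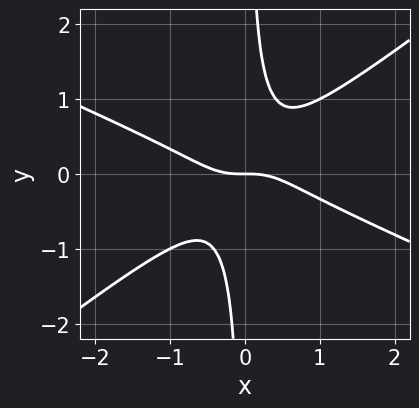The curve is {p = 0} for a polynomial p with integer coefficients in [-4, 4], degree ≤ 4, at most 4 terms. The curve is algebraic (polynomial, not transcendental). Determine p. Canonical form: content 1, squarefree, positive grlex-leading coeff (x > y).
x^3 + x^2*y - 3*x*y^2 + y

(a) Degree: no degree-2 curve has this shape, so deg p = 3.
(b) Observable constraints: it crosses the x-axis at the gridline x = 0; it crosses the y-axis at the gridline y = 0.
(c) Putting this together gives p.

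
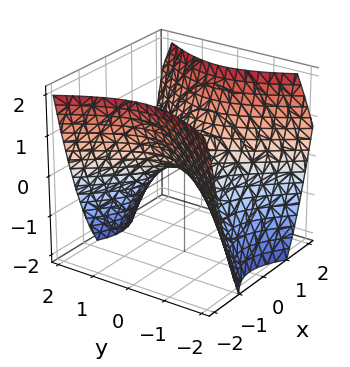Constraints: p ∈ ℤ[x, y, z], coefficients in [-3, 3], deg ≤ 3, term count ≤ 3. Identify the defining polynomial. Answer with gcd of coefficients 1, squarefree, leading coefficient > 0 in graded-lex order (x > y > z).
3*x^2 - 2*y^2 - 3*z

First, deg p = 2. A hyperbolic paraboloid; a quadric.
Then, symmetries: it's symmetric under y → −y, forcing even powers of y; it's symmetric under x → −x, forcing even powers of x.
Then, from the visible intercepts: it meets the x-axis at x = 0 (among the integer gridlines); it crosses the y-axis at the gridline y = 0; it crosses the z-axis at the gridline z = 0.
Finally, the integer polynomial consistent with all of this is the stated p.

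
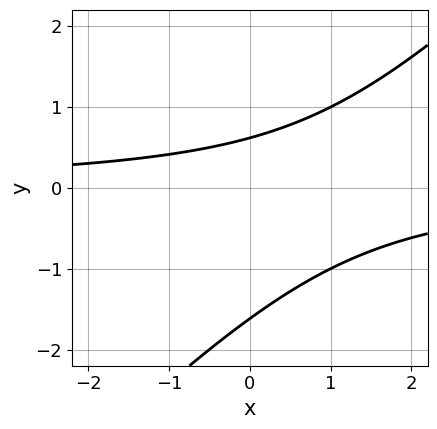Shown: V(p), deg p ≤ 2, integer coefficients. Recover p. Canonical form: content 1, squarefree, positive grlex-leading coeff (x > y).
x*y - y^2 - y + 1

1. The degree is 2 — a generic line meets the curve in up to 2 points.
2. Checking where it meets the axes: it misses every integer gridline on the x-axis.
3. Together with the visible shape, these determine p as stated.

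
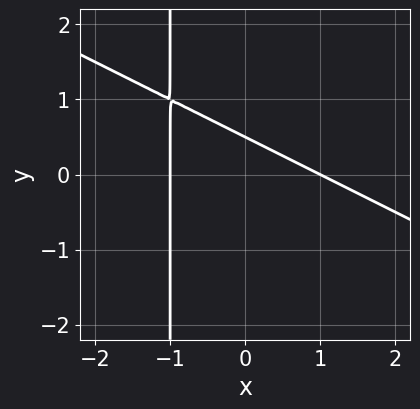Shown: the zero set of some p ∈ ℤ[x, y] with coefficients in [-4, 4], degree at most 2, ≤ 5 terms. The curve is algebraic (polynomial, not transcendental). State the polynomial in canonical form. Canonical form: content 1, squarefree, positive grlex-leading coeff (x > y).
1. deg p = 2. A generic line meets the curve in up to 2 points.
2. Against the integer gridlines: among the integer gridlines, it crosses the x-axis at x ∈ {-1, 1}.
3. Matching integer coefficients to the picture gives p.

x^2 + 2*x*y + 2*y - 1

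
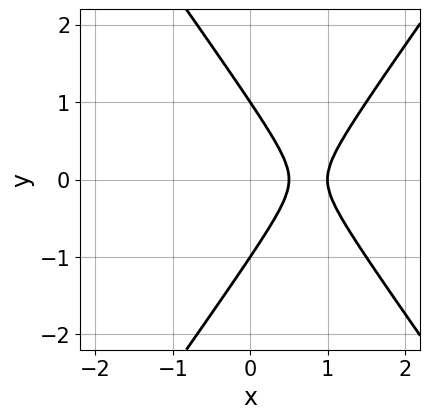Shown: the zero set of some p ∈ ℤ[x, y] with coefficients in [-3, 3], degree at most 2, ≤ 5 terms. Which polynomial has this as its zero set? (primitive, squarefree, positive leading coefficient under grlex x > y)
2*x^2 - y^2 - 3*x + 1

First, deg p = 2. A generic line meets the curve in up to 2 points.
Then, symmetries: it's symmetric under y → −y, forcing even powers of y.
Next, observable constraints: among the integer gridlines, it crosses the y-axis at y ∈ {-1, 1}; it meets the x-axis at x = 1 (among the integer gridlines).
Finally, putting this together gives p.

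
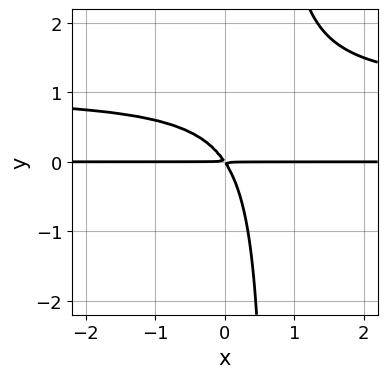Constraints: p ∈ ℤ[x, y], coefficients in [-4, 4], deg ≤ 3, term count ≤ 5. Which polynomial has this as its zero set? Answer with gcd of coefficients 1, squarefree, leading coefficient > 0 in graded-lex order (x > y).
(a) The degree is 3 — no degree-2 curve has this shape.
(b) Observable constraints: every point of the x-axis in the box is on the curve.
(c) Matching integer coefficients to the picture gives p.

3*x*y^2 - 3*x*y - 2*y^2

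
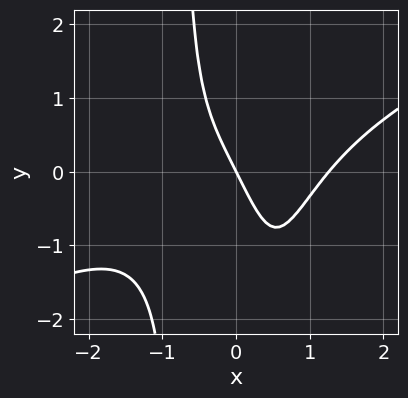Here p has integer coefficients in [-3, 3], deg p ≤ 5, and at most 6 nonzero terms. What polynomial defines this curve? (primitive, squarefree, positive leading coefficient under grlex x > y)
Degree: no degree-3 curve has this shape, so deg p = 4.
Against the integer gridlines: it meets the x-axis at x = 0 (among the integer gridlines); it crosses the y-axis at the gridline y = 0.
Assembling these constraints gives the stated polynomial.

x^4 - 2*x^3*y - 2*x - y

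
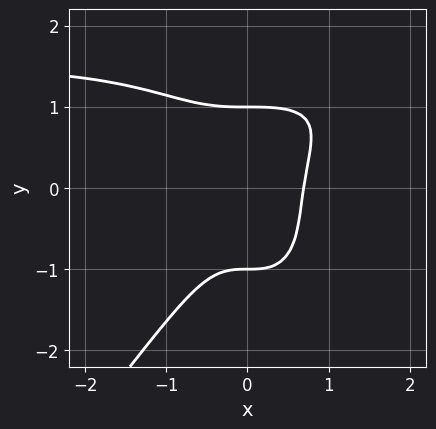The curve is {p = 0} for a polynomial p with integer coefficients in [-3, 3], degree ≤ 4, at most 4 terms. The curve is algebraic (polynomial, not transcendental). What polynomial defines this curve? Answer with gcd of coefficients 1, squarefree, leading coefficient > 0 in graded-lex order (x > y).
2*x^3*y - y^4 - 3*x^3 + 1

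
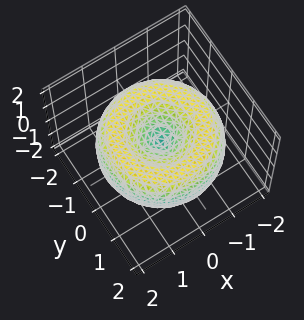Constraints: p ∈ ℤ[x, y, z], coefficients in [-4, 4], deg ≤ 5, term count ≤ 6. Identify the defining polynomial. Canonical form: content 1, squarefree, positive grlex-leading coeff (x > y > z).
1. deg p = 4. The shape is more complex than any degree-3 surface.
2. Symmetry: the z-axis is an axis of rotation, so x and y enter only as x² + y².
3. Observable constraints: one y-axis crossing is at y = 0; a circular section at z = 0 has radius between 1 and 2; it meets the z-axis at z = 0 (among the integer gridlines); one x-axis crossing is at x = 0.
4. Matching integer coefficients to the picture gives p.

x^4 + 2*x^2*y^2 + y^4 - 3*x^2 - 3*y^2 + 3*z^2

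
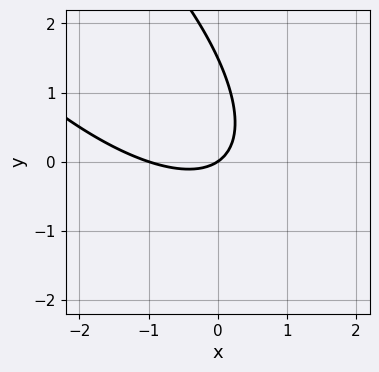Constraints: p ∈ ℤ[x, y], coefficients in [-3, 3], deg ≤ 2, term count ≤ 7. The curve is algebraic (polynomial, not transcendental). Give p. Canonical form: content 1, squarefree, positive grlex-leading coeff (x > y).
1. deg p = 2. No degree-1 curve has this shape.
2. Against the integer gridlines: one y-axis crossing is at y = 0; the x-axis gridline crossings are at x ∈ {-1, 0}.
3. These observations pin down the coefficients.

2*x^2 + 3*x*y + 2*y^2 + 2*x - 3*y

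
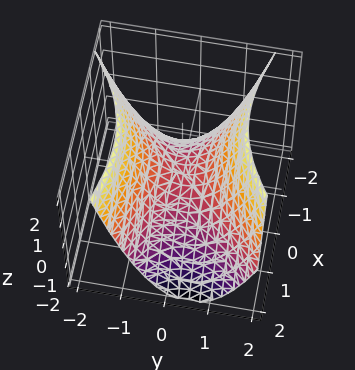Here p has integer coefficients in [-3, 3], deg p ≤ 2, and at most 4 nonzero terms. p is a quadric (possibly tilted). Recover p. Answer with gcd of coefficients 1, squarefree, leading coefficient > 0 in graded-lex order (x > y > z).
1. Degree: no degree-1 surface has this shape, so deg p = 2.
2. From the axis intercepts and sections: one z-axis crossing is at z = 0; it meets the y-axis at y = 0 (among the integer gridlines); it crosses the x-axis at the gridline x = 0.
3. These observations pin down the coefficients.

x^2 + x*y - 2*y^2 + 2*z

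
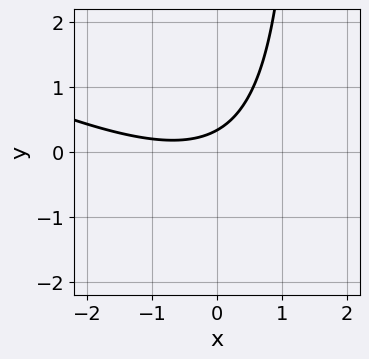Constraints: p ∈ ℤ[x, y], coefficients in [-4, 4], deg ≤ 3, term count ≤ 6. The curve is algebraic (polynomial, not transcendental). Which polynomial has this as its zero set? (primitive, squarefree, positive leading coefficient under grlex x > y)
x^2 + 2*x*y + x - 3*y + 1

Degree: the shape is more complex than any degree-1 curve, so deg p = 2.
From the visible intercepts: the curve avoids every integer x-axis point in the box.
Solving for integer coefficients yields p as stated.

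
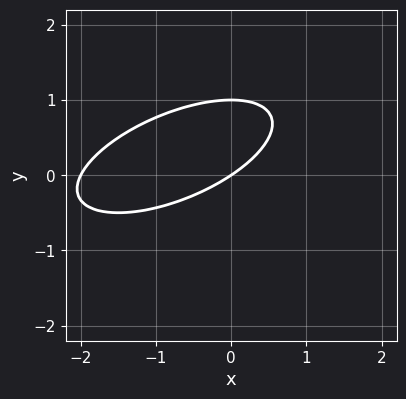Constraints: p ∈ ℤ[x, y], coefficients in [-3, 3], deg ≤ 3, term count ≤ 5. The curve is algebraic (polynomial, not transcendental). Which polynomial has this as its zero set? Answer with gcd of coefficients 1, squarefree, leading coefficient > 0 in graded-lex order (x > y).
x^2 - 2*x*y + 3*y^2 + 2*x - 3*y

1. Degree: the shape is more complex than any degree-1 curve, so deg p = 2.
2. From the axis intercepts and sections: the y-axis gridline crossings are at y ∈ {0, 1}; the x-axis gridline crossings are at x ∈ {-2, 0}.
3. Assembling these constraints gives the stated polynomial.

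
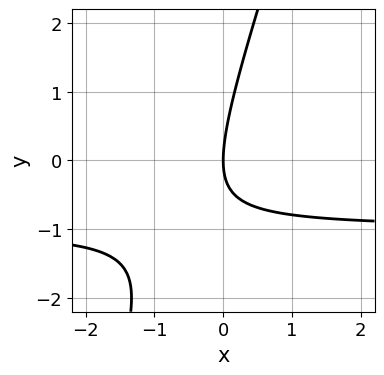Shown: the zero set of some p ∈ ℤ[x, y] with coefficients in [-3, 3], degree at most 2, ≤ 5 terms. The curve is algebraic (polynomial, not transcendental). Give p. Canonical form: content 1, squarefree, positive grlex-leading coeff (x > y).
3*x*y - y^2 + 3*x

1. The degree is 2 — a generic line meets the curve in up to 2 points.
2. Observable constraints: it crosses the x-axis at the gridline x = 0; it crosses the y-axis at the gridline y = 0.
3. Solving for integer coefficients yields p as stated.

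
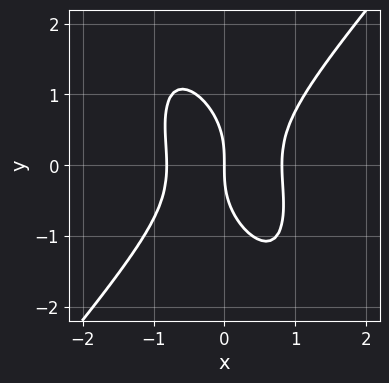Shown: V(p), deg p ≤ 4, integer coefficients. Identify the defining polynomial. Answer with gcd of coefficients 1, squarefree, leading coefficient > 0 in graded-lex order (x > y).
3*x^3 - x*y^2 - y^3 - 2*x

First, deg p = 3. The shape is more complex than any degree-2 curve.
Next, from the visible intercepts: one y-axis crossing is at y = 0; it crosses the x-axis at the gridline x = 0.
Finally, together with the visible shape, these determine p as stated.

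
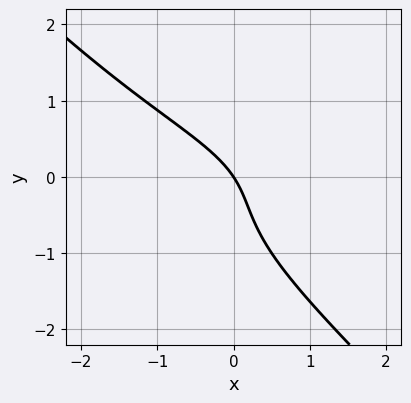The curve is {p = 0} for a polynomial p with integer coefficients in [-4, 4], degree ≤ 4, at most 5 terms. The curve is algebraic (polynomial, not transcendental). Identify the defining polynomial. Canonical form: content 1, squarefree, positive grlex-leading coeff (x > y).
3*x*y^2 + 3*y^3 + 2*y^2 + 3*x + 2*y

1. deg p = 3. The shape is more complex than any degree-2 curve.
2. Observable constraints: it meets the y-axis at y = 0 (among the integer gridlines); one x-axis crossing is at x = 0.
3. Together with the visible shape, these determine p as stated.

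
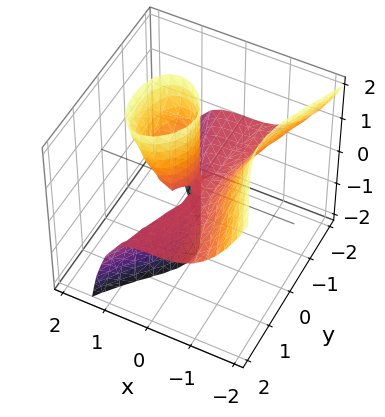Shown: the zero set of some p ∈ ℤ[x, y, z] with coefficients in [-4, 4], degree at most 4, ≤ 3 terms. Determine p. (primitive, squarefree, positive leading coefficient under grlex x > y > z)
3*x^3 + 2*y^2*z - 3*x*z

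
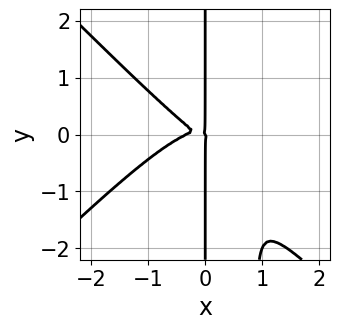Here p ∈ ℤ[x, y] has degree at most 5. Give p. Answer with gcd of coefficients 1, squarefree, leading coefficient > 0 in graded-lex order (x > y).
3*x^4 - 3*x^2*y^2 + x^3 + 2*x^2*y + 3*x*y^2

(a) Degree: a generic line meets the curve in up to 4 points, so deg p = 4.
(b) Reading off the gridlines: one x-axis crossing is at x = 0; every point of the y-axis in the box is on the curve.
(c) Together with the visible shape, these determine p as stated.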